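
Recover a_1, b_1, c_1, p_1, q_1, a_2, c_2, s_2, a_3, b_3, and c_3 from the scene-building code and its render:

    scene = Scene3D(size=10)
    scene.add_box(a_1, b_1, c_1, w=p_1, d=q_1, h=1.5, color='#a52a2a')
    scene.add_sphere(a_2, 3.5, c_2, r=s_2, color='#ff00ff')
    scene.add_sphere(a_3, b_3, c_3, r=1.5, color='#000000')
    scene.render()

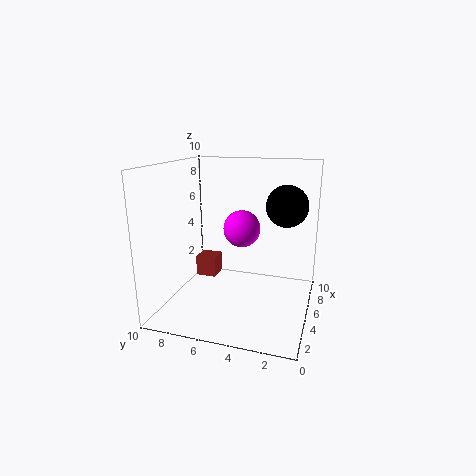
a_1 = 5.5; b_1 = 7; c_1 = 1.5; p_1 = 1.5; q_1 = 1.5; a_2 = 1; c_2 = 7; s_2 = 1; a_3 = 7; b_3 = 2; c_3 = 7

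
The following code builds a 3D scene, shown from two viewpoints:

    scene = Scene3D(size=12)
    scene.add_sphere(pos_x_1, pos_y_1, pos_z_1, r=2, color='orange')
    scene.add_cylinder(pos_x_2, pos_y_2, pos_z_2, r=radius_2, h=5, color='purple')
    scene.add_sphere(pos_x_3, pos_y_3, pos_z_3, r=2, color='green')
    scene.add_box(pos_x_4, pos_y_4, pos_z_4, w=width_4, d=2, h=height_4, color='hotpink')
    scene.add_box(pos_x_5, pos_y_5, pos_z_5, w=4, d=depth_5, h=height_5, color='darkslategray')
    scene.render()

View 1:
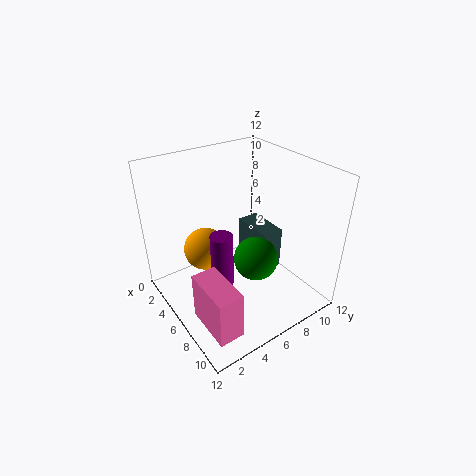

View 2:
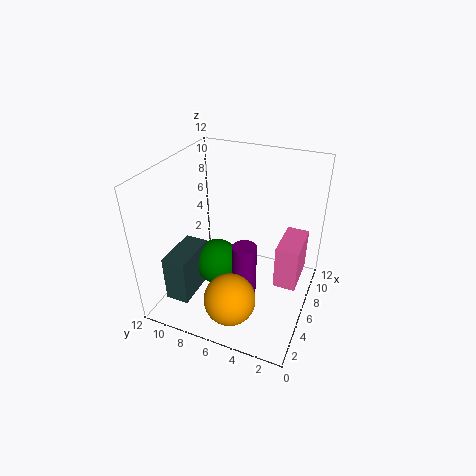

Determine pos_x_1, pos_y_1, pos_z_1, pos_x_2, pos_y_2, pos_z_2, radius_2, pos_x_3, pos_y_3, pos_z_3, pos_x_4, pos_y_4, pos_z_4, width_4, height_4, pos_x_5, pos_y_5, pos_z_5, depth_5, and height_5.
pos_x_1 = 2; pos_y_1 = 5; pos_z_1 = 3; pos_x_2 = 5; pos_y_2 = 5; pos_z_2 = 1; radius_2 = 1; pos_x_3 = 6; pos_y_3 = 8; pos_z_3 = 3; pos_x_4 = 7; pos_y_4 = 1; pos_z_4 = 1; width_4 = 4; height_4 = 4; pos_x_5 = 2; pos_y_5 = 9; pos_z_5 = 1; depth_5 = 2; height_5 = 4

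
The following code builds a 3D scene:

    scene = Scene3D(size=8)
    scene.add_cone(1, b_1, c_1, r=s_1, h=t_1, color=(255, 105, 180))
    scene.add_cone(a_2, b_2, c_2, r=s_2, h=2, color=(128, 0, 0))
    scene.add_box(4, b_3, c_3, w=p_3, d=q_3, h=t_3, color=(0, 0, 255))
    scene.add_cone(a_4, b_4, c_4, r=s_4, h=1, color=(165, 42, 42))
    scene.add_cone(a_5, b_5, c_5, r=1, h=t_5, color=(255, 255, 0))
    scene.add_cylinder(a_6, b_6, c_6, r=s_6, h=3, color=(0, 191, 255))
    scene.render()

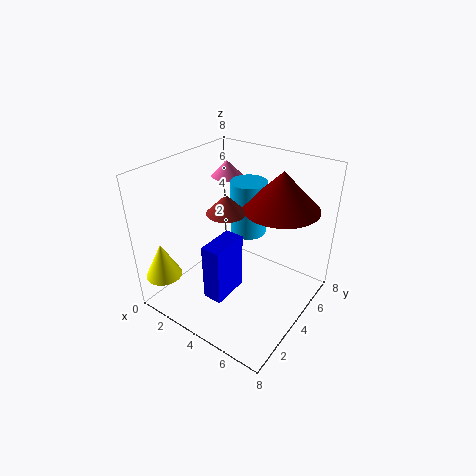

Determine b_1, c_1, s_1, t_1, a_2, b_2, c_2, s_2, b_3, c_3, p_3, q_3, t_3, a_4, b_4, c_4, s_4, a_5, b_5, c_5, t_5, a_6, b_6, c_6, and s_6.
b_1 = 7; c_1 = 6; s_1 = 1; t_1 = 1; a_2 = 6; b_2 = 5; c_2 = 6; s_2 = 2; b_3 = 1; c_3 = 2; p_3 = 1; q_3 = 2; t_3 = 3; a_4 = 4; b_4 = 3; c_4 = 6; s_4 = 1; a_5 = 1; b_5 = 1; c_5 = 2; t_5 = 2; a_6 = 4; b_6 = 5; c_6 = 4; s_6 = 1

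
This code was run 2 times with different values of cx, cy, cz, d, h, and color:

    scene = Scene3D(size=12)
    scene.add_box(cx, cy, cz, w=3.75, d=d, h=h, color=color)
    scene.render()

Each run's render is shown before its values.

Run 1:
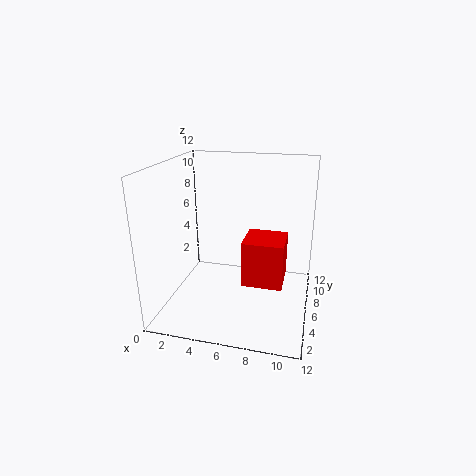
cx = 6
cy = 7
cz = 0.75
d = 3.75
h = 4.25
color = 'red'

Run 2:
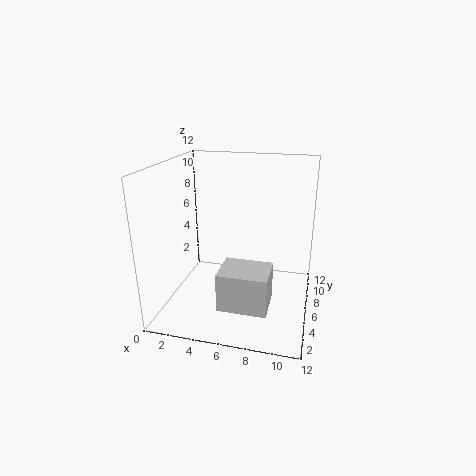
cx = 5.5
cy = 1.25
cz = 2
d = 3
h = 3
color = 'lightgray'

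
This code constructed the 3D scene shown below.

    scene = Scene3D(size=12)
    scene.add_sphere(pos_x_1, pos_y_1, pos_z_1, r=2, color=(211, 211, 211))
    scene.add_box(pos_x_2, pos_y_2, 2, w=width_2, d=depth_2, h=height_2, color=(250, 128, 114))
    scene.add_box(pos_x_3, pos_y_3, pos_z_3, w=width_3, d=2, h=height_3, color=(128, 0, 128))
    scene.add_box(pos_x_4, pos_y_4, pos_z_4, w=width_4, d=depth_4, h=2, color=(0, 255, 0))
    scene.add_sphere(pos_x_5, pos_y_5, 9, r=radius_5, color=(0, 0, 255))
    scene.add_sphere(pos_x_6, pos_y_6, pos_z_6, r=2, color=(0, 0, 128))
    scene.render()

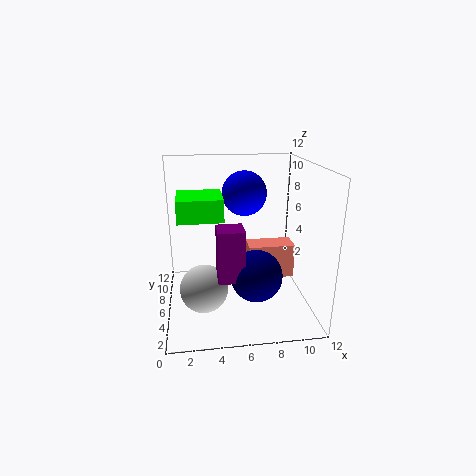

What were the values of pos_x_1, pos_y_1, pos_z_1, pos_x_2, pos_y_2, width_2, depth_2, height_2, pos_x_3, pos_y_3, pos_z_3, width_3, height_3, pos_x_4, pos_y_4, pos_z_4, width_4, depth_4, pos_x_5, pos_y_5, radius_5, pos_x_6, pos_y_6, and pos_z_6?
pos_x_1 = 3
pos_y_1 = 5
pos_z_1 = 2
pos_x_2 = 7
pos_y_2 = 6
width_2 = 4
depth_2 = 2
height_2 = 3
pos_x_3 = 4
pos_y_3 = 2
pos_z_3 = 4
width_3 = 2
height_3 = 4
pos_x_4 = 1
pos_y_4 = 7
pos_z_4 = 7
width_4 = 4
depth_4 = 4
pos_x_5 = 7
pos_y_5 = 9
radius_5 = 2
pos_x_6 = 7
pos_y_6 = 3
pos_z_6 = 4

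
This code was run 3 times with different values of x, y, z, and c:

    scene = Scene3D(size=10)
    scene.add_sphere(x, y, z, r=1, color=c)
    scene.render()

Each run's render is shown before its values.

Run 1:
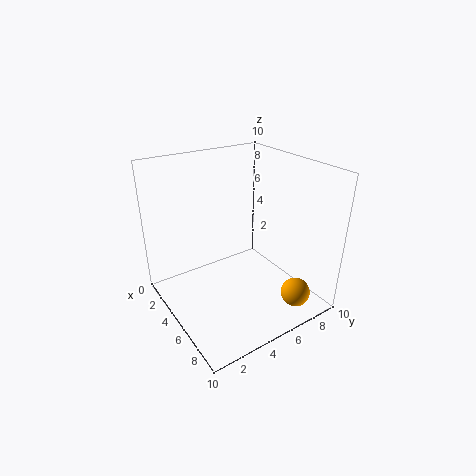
x = 8.5
y = 7.5
z = 1.5
c = 'orange'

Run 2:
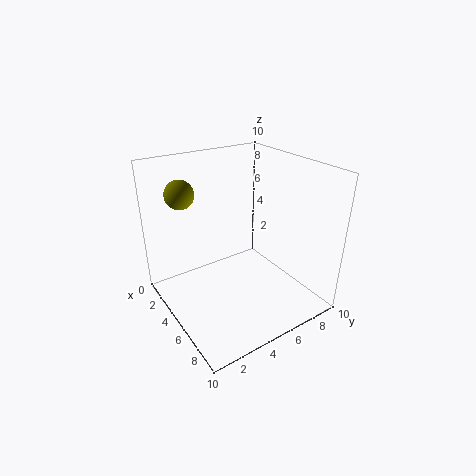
x = 2.5
y = 2
z = 8
c = 'olive'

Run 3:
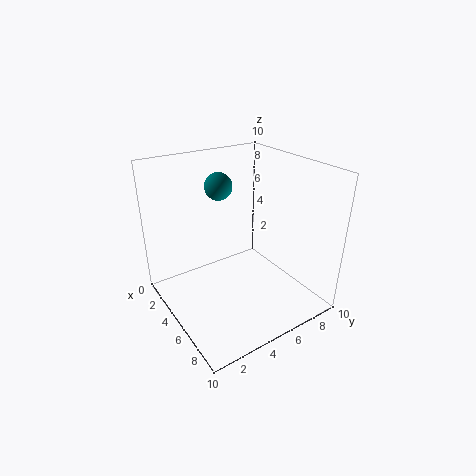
x = 2.5
y = 5
z = 8
c = 'teal'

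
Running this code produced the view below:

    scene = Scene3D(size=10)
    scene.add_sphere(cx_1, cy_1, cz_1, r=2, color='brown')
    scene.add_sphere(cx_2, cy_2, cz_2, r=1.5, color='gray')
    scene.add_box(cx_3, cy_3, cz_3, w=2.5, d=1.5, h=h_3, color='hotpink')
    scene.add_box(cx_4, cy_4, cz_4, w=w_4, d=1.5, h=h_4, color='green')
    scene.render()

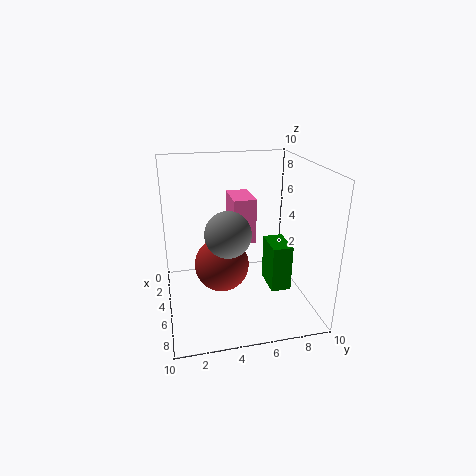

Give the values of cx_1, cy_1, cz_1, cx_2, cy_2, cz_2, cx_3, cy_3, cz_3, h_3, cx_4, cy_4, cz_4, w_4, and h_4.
cx_1 = 4; cy_1 = 4; cz_1 = 2.5; cx_2 = 6.5; cy_2 = 4; cz_2 = 6; cx_3 = 3.5; cy_3 = 4.5; cz_3 = 5; h_3 = 3; cx_4 = 3; cy_4 = 7.5; cz_4 = 0.5; w_4 = 2.5; h_4 = 3.5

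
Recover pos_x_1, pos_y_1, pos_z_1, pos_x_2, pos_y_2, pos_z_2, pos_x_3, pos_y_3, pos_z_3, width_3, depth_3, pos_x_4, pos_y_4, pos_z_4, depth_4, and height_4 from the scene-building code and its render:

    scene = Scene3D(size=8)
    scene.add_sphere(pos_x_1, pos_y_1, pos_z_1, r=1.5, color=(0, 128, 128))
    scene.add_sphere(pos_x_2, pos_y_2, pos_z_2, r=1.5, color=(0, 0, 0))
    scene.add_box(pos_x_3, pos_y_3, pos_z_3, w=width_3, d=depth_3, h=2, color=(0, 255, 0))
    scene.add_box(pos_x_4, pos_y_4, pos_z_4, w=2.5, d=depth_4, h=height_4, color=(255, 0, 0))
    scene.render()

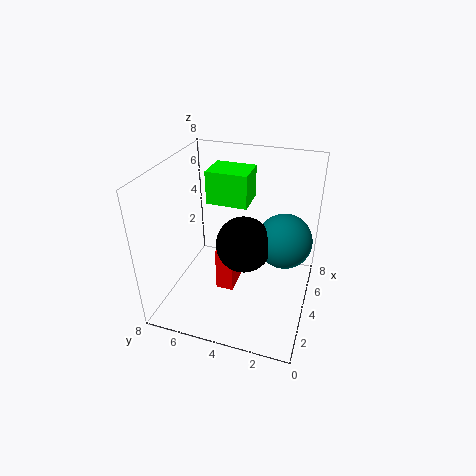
pos_x_1 = 4.5, pos_y_1 = 1.5, pos_z_1 = 4, pos_x_2 = 3.5, pos_y_2 = 3.5, pos_z_2 = 4, pos_x_3 = 5.5, pos_y_3 = 4, pos_z_3 = 5, width_3 = 2, depth_3 = 2.5, pos_x_4 = 3, pos_y_4 = 4, pos_z_4 = 1, depth_4 = 1, height_4 = 2.5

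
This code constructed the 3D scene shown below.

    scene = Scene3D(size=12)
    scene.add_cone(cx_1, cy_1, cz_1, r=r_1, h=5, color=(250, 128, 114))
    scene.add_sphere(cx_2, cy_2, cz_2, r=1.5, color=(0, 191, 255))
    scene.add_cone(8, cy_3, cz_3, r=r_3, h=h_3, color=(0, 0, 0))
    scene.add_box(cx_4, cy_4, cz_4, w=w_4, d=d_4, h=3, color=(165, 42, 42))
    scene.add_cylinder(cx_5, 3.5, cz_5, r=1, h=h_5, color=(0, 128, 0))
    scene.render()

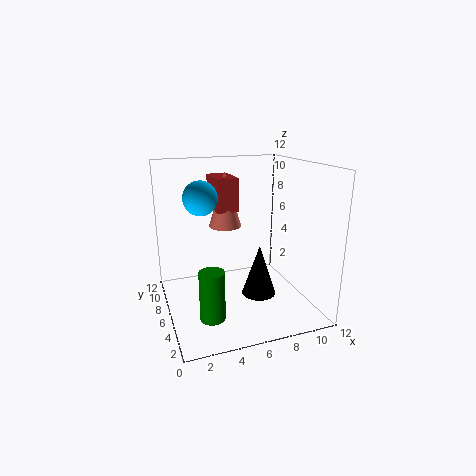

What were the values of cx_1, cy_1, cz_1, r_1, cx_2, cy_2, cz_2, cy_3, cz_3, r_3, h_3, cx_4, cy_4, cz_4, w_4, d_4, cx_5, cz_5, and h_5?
cx_1 = 6
cy_1 = 9.5
cz_1 = 6
r_1 = 1.5
cx_2 = 3.5
cy_2 = 8.5
cz_2 = 9
cy_3 = 6
cz_3 = 0.5
r_3 = 1.5
h_3 = 4.5
cx_4 = 5
cy_4 = 8.5
cz_4 = 7.5
w_4 = 2
d_4 = 3.5
cx_5 = 3
cz_5 = 0.5
h_5 = 4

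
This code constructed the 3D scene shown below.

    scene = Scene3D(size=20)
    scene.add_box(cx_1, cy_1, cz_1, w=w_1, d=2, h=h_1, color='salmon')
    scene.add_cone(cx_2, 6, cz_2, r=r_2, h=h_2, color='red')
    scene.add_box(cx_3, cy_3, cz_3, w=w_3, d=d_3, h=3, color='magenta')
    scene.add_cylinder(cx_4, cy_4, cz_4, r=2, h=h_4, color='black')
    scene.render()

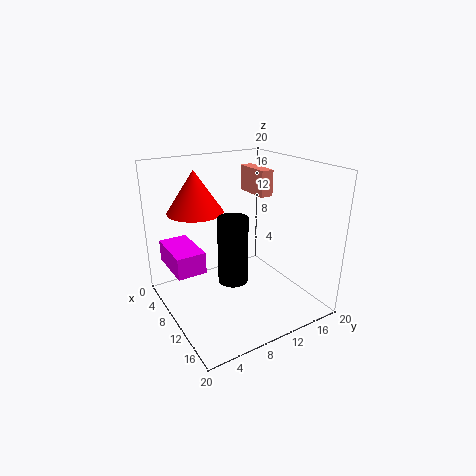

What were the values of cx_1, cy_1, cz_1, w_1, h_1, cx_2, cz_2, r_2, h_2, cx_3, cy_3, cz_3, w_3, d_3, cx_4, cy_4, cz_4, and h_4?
cx_1 = 1; cy_1 = 16; cz_1 = 14; w_1 = 6; h_1 = 4; cx_2 = 5; cz_2 = 13; r_2 = 4; h_2 = 6; cx_3 = 3; cy_3 = 1; cz_3 = 6; w_3 = 7; d_3 = 4; cx_4 = 12; cy_4 = 8; cz_4 = 5; h_4 = 9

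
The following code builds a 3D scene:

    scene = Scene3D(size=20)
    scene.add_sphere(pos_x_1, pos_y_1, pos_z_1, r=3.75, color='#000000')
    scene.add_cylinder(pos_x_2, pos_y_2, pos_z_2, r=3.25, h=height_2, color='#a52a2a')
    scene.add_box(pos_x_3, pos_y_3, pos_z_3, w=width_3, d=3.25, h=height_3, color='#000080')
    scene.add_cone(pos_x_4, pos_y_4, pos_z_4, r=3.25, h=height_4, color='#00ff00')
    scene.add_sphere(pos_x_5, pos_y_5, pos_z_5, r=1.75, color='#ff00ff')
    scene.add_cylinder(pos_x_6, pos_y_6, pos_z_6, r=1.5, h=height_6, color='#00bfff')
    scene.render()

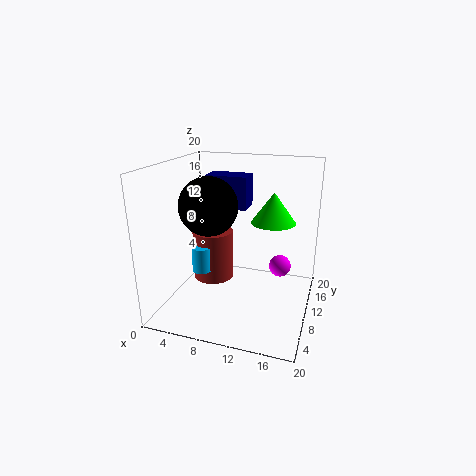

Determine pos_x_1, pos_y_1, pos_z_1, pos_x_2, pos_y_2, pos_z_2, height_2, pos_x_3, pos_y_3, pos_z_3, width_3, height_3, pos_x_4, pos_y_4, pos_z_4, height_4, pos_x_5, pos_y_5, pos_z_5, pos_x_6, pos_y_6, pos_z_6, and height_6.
pos_x_1 = 7.25; pos_y_1 = 6.5; pos_z_1 = 15.25; pos_x_2 = 4; pos_y_2 = 15.25; pos_z_2 = 0.5; height_2 = 8; pos_x_3 = 6; pos_y_3 = 8.5; pos_z_3 = 14.5; width_3 = 5.5; height_3 = 4.25; pos_x_4 = 14; pos_y_4 = 14.25; pos_z_4 = 11.25; height_4 = 4.5; pos_x_5 = 14.75; pos_y_5 = 17.5; pos_z_5 = 2.75; pos_x_6 = 3.25; pos_y_6 = 12.25; pos_z_6 = 2.75; height_6 = 4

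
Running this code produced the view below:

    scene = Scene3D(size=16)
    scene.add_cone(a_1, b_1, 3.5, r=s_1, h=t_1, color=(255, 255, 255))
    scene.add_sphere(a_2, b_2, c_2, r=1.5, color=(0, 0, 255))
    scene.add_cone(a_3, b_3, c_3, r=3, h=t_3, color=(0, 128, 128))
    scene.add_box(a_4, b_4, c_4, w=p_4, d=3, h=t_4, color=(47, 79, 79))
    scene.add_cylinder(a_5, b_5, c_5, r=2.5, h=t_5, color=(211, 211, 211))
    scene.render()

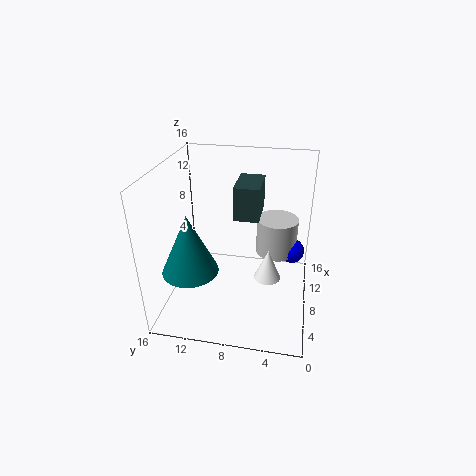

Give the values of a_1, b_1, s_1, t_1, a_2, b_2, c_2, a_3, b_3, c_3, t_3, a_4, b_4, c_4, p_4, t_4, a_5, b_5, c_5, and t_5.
a_1 = 7.5
b_1 = 4.5
s_1 = 1.5
t_1 = 3.5
a_2 = 12
b_2 = 2
c_2 = 4.5
a_3 = 4.5
b_3 = 12.5
c_3 = 5.5
t_3 = 6.5
a_4 = 10
b_4 = 6
c_4 = 9
p_4 = 5
t_4 = 4
a_5 = 12.5
b_5 = 4
c_5 = 4
t_5 = 4.5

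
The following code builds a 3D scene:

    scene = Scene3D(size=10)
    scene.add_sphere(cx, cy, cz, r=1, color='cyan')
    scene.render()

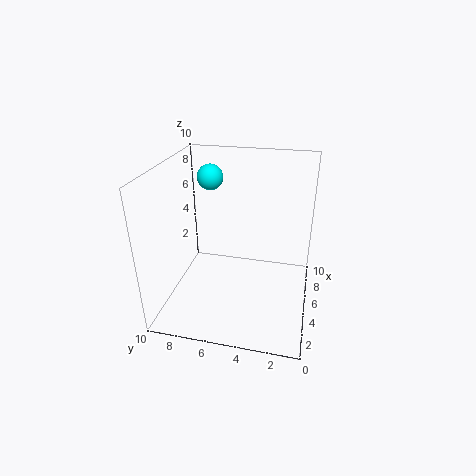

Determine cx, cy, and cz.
cx = 8.5, cy = 8, cz = 8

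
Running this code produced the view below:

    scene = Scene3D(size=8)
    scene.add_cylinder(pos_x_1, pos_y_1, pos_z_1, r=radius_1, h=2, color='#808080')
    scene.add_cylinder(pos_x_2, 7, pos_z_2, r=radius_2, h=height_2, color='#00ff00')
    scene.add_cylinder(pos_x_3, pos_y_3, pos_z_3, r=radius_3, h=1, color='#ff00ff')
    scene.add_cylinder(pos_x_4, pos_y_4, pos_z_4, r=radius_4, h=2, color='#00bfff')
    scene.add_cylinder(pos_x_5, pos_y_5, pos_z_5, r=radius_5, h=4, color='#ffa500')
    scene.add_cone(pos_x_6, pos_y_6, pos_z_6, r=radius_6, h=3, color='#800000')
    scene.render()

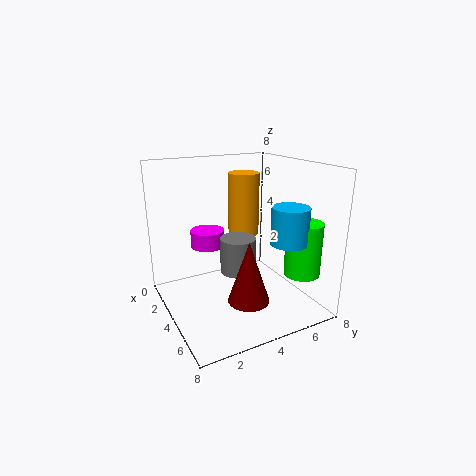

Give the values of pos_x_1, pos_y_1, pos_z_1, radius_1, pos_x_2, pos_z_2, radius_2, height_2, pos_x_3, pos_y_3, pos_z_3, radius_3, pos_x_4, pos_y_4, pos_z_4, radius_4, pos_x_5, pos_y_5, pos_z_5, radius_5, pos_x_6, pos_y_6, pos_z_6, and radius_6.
pos_x_1 = 4
pos_y_1 = 4
pos_z_1 = 2
radius_1 = 1
pos_x_2 = 6
pos_z_2 = 2
radius_2 = 1
height_2 = 3
pos_x_3 = 2
pos_y_3 = 3
pos_z_3 = 3
radius_3 = 1
pos_x_4 = 6
pos_y_4 = 6
pos_z_4 = 4
radius_4 = 1
pos_x_5 = 1
pos_y_5 = 6
pos_z_5 = 3
radius_5 = 1
pos_x_6 = 7
pos_y_6 = 3
pos_z_6 = 2
radius_6 = 1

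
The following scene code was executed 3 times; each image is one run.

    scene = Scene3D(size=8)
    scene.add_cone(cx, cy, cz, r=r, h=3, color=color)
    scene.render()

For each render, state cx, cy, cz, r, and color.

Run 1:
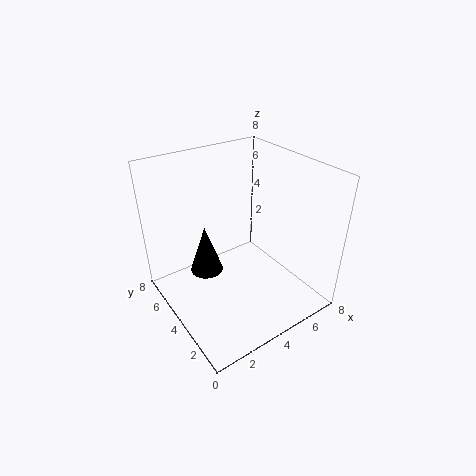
cx = 3, cy = 6, cz = 1, r = 1, color = 'black'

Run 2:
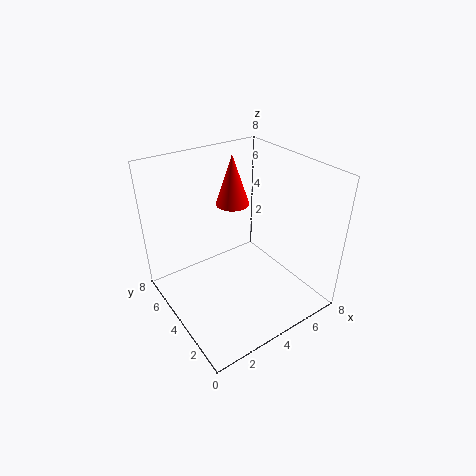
cx = 5, cy = 6, cz = 5, r = 1, color = 'red'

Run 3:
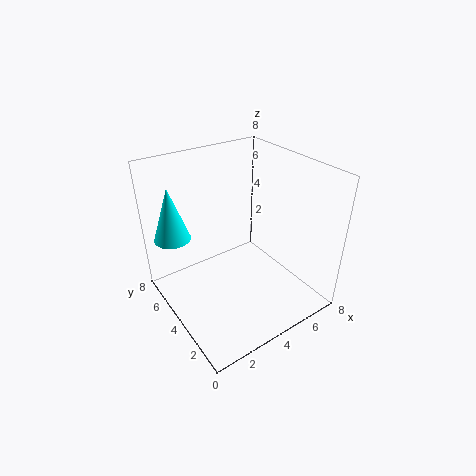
cx = 1, cy = 6, cz = 4, r = 1, color = 'cyan'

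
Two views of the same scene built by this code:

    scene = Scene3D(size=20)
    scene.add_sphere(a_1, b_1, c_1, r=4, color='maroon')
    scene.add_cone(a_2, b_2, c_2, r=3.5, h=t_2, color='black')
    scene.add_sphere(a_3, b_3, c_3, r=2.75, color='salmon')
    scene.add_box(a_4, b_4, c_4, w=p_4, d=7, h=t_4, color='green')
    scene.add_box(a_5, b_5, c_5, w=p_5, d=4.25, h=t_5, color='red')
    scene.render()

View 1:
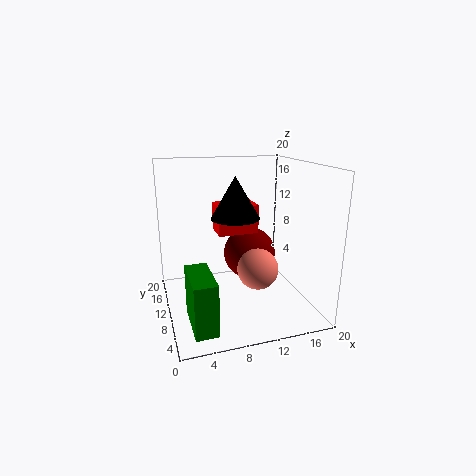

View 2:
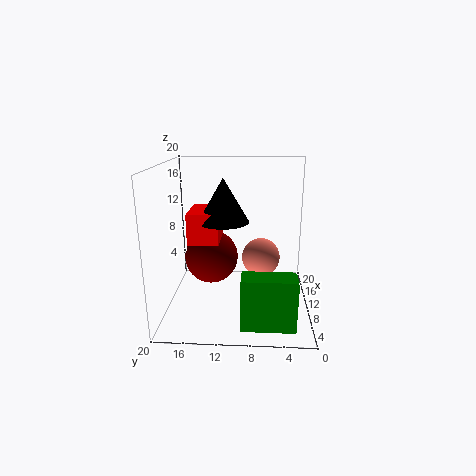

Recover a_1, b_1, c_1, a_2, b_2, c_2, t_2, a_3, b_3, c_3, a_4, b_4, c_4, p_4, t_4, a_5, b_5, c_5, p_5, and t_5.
a_1 = 13.25
b_1 = 14.25
c_1 = 5.75
a_2 = 10.25
b_2 = 12
c_2 = 12.25
t_2 = 6
a_3 = 11.75
b_3 = 6.75
c_3 = 6.5
a_4 = 2.25
b_4 = 2.25
c_4 = 0.25
p_4 = 3
t_4 = 7
a_5 = 8
b_5 = 12.5
c_5 = 9.5
p_5 = 6
t_5 = 4.25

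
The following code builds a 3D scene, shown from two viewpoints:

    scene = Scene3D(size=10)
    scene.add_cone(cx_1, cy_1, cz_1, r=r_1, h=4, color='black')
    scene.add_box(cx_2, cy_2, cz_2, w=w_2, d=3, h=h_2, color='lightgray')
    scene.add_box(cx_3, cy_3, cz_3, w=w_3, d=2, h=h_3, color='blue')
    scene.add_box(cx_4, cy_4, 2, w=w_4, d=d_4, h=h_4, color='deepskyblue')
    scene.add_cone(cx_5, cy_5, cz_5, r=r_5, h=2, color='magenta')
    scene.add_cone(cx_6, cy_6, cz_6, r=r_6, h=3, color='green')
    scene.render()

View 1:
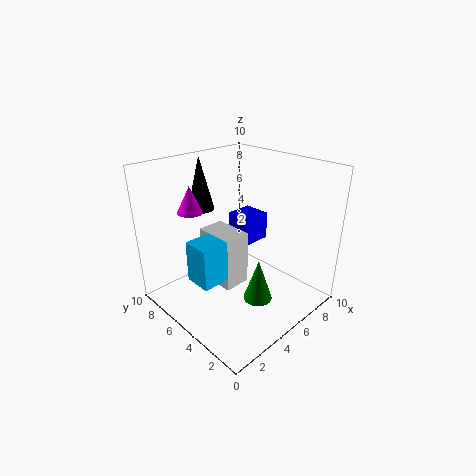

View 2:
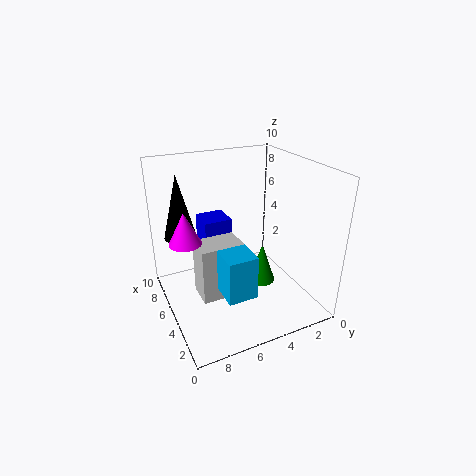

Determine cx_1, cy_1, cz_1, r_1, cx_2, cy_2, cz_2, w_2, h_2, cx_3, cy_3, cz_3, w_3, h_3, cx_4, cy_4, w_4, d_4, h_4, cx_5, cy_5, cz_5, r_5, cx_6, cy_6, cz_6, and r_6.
cx_1 = 5; cy_1 = 9; cz_1 = 6; r_1 = 1; cx_2 = 4; cy_2 = 5; cz_2 = 1; w_2 = 2; h_2 = 4; cx_3 = 6; cy_3 = 5; cz_3 = 4; w_3 = 2; h_3 = 2; cx_4 = 2; cy_4 = 5; w_4 = 2; d_4 = 2; h_4 = 3; cx_5 = 4; cy_5 = 9; cz_5 = 6; r_5 = 1; cx_6 = 5; cy_6 = 3; cz_6 = 1; r_6 = 1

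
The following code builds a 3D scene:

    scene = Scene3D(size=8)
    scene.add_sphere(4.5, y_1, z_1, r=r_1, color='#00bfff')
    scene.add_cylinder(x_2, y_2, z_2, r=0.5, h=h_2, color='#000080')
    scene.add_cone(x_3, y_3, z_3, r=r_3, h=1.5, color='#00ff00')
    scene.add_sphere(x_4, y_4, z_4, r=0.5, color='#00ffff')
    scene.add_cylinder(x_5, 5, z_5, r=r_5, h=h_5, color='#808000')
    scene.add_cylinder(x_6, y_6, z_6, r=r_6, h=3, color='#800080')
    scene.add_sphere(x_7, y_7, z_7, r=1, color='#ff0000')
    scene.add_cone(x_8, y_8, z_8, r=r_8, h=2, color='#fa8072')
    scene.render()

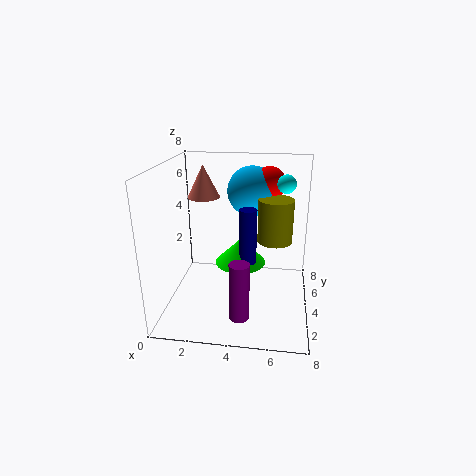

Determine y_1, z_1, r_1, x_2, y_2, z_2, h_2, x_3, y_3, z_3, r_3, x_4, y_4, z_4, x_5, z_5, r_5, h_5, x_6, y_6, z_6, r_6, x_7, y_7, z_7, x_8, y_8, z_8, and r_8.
y_1 = 6.5; z_1 = 6; r_1 = 1.5; x_2 = 4.5; y_2 = 4.5; z_2 = 2; h_2 = 3.5; x_3 = 4; y_3 = 5; z_3 = 2; r_3 = 1.5; x_4 = 6.5; y_4 = 4.5; z_4 = 7; x_5 = 6; z_5 = 3.5; r_5 = 1; h_5 = 2.5; x_6 = 4.5; y_6 = 1; z_6 = 1; r_6 = 0.5; x_7 = 5.5; y_7 = 6.5; z_7 = 6.5; x_8 = 1.5; y_8 = 6.5; z_8 = 5.5; r_8 = 1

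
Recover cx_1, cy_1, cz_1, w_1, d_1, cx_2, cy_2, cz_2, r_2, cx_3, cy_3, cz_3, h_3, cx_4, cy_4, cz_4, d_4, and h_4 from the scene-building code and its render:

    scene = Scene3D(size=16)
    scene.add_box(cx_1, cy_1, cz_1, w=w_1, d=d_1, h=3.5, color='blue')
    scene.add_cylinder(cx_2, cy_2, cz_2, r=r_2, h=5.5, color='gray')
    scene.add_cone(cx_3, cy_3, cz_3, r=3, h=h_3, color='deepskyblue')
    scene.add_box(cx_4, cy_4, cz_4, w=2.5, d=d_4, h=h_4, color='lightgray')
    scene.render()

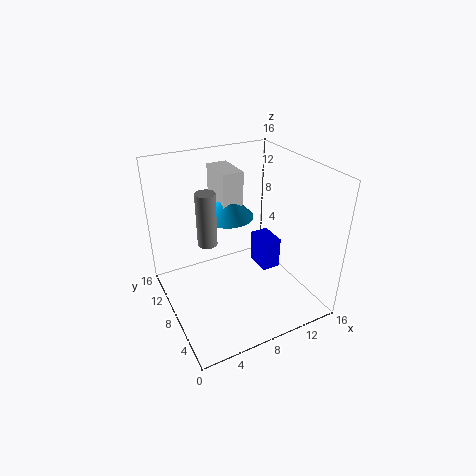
cx_1 = 10
cy_1 = 5.5
cz_1 = 4.5
w_1 = 2
d_1 = 3
cx_2 = 4
cy_2 = 7
cz_2 = 9
r_2 = 1
cx_3 = 8.5
cy_3 = 11.5
cz_3 = 9
h_3 = 3
cx_4 = 7.5
cy_4 = 10.5
cz_4 = 10.5
d_4 = 4.5
h_4 = 4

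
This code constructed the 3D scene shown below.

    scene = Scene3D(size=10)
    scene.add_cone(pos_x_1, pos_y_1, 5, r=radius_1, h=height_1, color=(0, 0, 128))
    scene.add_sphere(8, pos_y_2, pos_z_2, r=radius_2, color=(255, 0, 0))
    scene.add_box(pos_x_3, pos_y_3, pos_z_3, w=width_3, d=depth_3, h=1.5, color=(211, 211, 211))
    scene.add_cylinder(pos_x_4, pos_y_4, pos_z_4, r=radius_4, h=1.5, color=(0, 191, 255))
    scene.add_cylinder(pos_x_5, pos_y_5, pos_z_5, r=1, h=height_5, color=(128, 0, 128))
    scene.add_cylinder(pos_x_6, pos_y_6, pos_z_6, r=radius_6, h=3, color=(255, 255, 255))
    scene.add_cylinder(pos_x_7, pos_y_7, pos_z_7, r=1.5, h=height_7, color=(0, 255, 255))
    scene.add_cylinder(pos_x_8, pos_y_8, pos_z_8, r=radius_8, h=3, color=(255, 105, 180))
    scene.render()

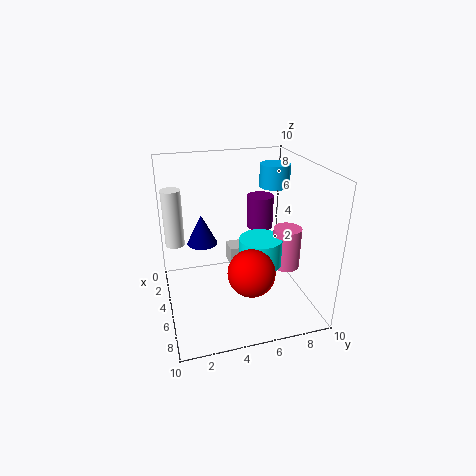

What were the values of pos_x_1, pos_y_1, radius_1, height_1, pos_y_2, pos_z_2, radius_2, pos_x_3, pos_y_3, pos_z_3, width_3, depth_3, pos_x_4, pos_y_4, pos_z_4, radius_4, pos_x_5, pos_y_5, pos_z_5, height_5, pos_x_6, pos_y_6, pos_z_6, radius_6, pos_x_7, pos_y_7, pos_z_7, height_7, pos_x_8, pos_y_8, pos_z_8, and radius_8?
pos_x_1 = 5
pos_y_1 = 2.5
radius_1 = 1
height_1 = 2
pos_y_2 = 5
pos_z_2 = 4
radius_2 = 1.5
pos_x_3 = 1.5
pos_y_3 = 5
pos_z_3 = 1.5
width_3 = 1.5
depth_3 = 1.5
pos_x_4 = 5
pos_y_4 = 7.5
pos_z_4 = 8.5
radius_4 = 1
pos_x_5 = 2.5
pos_y_5 = 7.5
pos_z_5 = 4.5
height_5 = 2.5
pos_x_6 = 8.5
pos_y_6 = 0.5
pos_z_6 = 7
radius_6 = 0.5
pos_x_7 = 5.5
pos_y_7 = 6.5
pos_z_7 = 3
height_7 = 2
pos_x_8 = 5.5
pos_y_8 = 8.5
pos_z_8 = 2.5
radius_8 = 1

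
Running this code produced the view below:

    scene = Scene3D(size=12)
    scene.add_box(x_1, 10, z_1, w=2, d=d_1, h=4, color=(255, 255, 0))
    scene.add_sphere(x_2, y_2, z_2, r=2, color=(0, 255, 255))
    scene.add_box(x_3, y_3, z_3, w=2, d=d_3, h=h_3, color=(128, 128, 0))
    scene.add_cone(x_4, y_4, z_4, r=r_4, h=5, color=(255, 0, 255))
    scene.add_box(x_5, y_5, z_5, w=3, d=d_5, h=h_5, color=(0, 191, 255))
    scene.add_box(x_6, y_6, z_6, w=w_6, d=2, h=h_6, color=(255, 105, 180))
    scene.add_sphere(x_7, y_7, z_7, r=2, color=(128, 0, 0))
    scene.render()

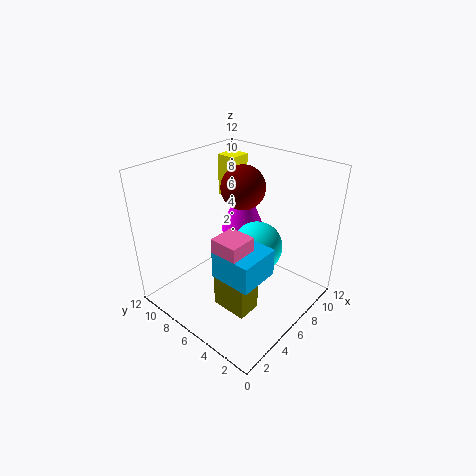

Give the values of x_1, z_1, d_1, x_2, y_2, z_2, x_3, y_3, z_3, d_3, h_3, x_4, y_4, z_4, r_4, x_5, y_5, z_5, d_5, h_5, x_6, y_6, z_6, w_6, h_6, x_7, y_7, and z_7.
x_1 = 10; z_1 = 7; d_1 = 2; x_2 = 6; y_2 = 4; z_2 = 6; x_3 = 3; y_3 = 3; z_3 = 1; d_3 = 3; h_3 = 5; x_4 = 9; y_4 = 8; z_4 = 5; r_4 = 2; x_5 = 1; y_5 = 1; z_5 = 6; d_5 = 3; h_5 = 2; x_6 = 1; y_6 = 2; z_6 = 7; w_6 = 2; h_6 = 2; x_7 = 9; y_7 = 8; z_7 = 9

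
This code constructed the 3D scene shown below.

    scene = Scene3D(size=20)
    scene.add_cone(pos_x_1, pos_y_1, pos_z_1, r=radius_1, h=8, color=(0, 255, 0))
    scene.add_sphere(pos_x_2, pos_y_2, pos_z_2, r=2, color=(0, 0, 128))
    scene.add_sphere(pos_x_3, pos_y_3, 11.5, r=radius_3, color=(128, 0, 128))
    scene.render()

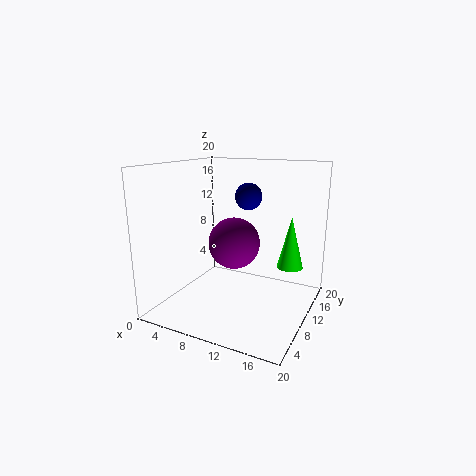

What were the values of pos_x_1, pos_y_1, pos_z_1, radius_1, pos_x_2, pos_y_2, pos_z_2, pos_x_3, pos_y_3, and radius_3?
pos_x_1 = 15.5
pos_y_1 = 17
pos_z_1 = 4
radius_1 = 2
pos_x_2 = 9.5
pos_y_2 = 14.5
pos_z_2 = 15
pos_x_3 = 12.5
pos_y_3 = 4
radius_3 = 3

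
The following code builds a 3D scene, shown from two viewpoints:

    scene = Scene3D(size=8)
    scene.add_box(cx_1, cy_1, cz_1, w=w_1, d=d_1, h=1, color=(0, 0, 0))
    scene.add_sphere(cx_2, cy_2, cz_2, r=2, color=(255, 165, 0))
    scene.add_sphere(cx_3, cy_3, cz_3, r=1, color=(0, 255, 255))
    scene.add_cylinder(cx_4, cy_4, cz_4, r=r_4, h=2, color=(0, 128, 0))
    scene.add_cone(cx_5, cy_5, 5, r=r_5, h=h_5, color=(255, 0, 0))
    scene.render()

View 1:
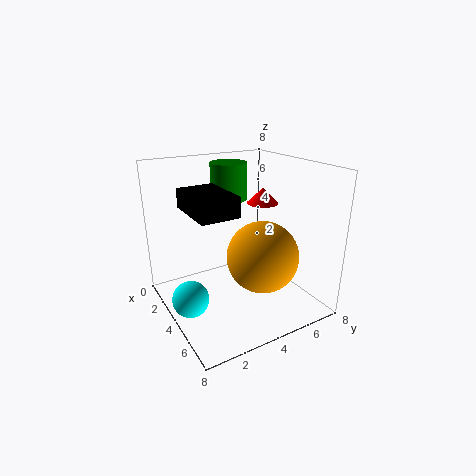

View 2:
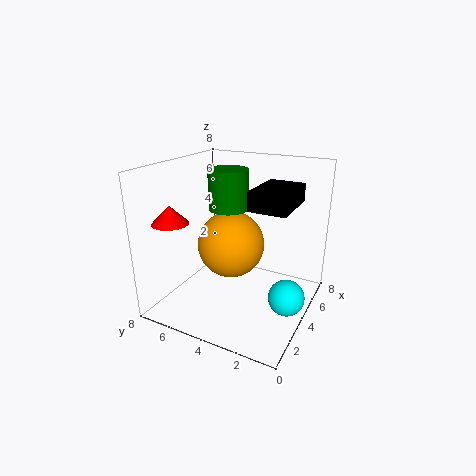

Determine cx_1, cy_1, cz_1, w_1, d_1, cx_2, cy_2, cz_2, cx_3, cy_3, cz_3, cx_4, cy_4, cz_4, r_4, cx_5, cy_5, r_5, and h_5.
cx_1 = 3; cy_1 = 1; cz_1 = 6; w_1 = 3; d_1 = 2; cx_2 = 5; cy_2 = 5; cz_2 = 3; cx_3 = 4; cy_3 = 1; cz_3 = 1; cx_4 = 3; cy_4 = 4; cz_4 = 6; r_4 = 1; cx_5 = 2; cy_5 = 7; r_5 = 1; h_5 = 1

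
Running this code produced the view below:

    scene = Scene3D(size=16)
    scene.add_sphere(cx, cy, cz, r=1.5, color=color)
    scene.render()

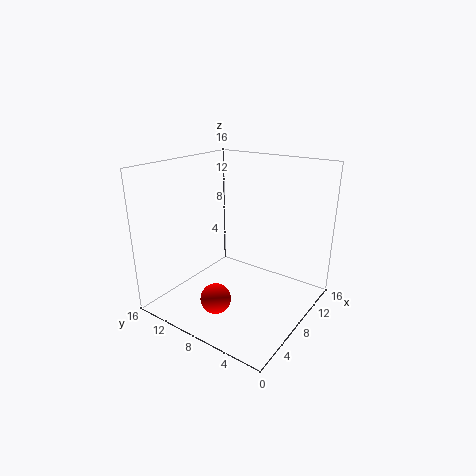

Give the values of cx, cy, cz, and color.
cx = 2
cy = 6.5
cz = 4
color = 'red'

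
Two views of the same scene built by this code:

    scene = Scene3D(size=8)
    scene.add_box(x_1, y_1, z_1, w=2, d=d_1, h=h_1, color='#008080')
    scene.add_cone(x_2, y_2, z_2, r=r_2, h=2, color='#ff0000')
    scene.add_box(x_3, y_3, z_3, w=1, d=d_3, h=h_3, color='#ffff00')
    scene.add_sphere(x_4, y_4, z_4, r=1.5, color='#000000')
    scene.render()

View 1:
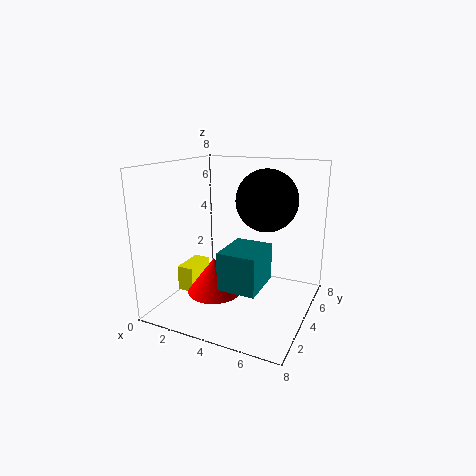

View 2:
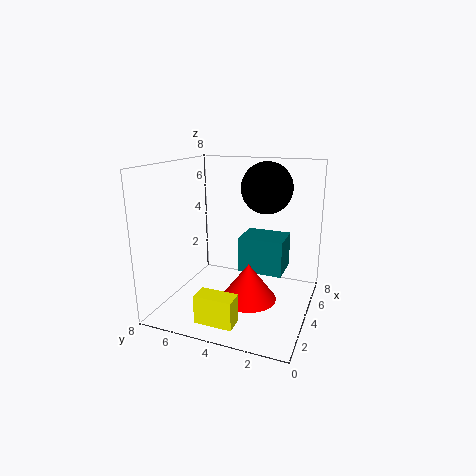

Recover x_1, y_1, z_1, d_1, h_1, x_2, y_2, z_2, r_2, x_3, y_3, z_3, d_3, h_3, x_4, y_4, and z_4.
x_1 = 4
y_1 = 1.5
z_1 = 2
d_1 = 2.5
h_1 = 2
x_2 = 3
y_2 = 3
z_2 = 1
r_2 = 1.5
x_3 = 0.5
y_3 = 3
z_3 = 0.5
d_3 = 2
h_3 = 1.5
x_4 = 6
y_4 = 3
z_4 = 6.5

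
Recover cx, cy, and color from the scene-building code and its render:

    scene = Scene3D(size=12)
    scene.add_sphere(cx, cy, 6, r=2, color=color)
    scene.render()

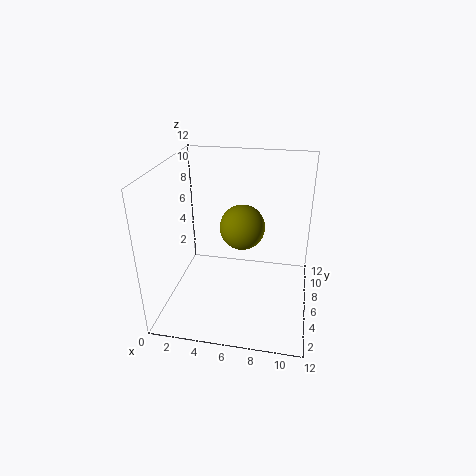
cx = 6; cy = 8; color = 'olive'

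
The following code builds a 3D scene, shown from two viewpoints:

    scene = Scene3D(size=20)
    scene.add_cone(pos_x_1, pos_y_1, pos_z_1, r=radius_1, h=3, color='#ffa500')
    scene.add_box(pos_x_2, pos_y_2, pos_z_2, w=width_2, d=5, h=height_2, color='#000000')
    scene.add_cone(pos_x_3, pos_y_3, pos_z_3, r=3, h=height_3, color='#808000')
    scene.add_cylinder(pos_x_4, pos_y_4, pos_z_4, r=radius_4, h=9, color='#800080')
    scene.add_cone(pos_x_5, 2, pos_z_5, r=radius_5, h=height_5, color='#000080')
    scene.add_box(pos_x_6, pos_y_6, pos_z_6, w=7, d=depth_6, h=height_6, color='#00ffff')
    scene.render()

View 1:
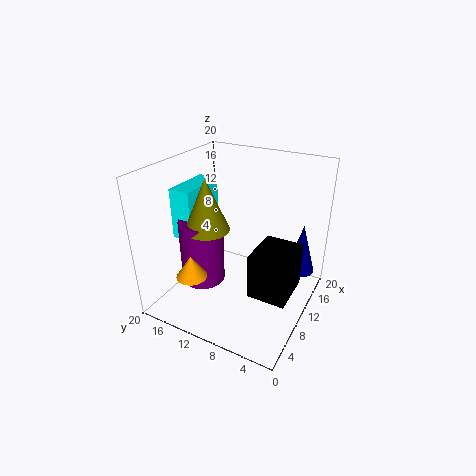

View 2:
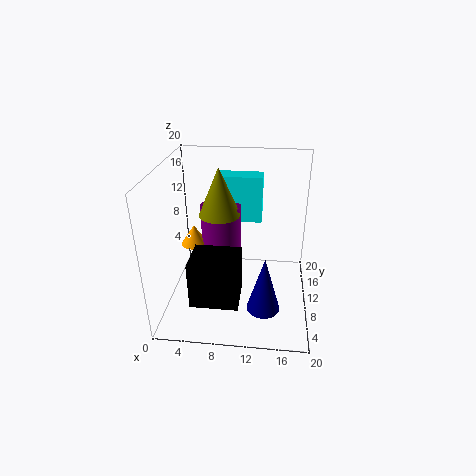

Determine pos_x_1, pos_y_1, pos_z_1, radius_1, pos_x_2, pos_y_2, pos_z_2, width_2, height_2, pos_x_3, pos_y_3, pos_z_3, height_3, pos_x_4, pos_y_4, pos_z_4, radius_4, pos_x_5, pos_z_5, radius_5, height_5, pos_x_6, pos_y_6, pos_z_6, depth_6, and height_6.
pos_x_1 = 3; pos_y_1 = 13; pos_z_1 = 7; radius_1 = 2; pos_x_2 = 5; pos_y_2 = 1; pos_z_2 = 5; width_2 = 6; height_2 = 6; pos_x_3 = 7; pos_y_3 = 13; pos_z_3 = 12; height_3 = 7; pos_x_4 = 7; pos_y_4 = 14; pos_z_4 = 4; radius_4 = 3; pos_x_5 = 14; pos_z_5 = 5; radius_5 = 2; height_5 = 7; pos_x_6 = 6; pos_y_6 = 15; pos_z_6 = 10; depth_6 = 3; height_6 = 7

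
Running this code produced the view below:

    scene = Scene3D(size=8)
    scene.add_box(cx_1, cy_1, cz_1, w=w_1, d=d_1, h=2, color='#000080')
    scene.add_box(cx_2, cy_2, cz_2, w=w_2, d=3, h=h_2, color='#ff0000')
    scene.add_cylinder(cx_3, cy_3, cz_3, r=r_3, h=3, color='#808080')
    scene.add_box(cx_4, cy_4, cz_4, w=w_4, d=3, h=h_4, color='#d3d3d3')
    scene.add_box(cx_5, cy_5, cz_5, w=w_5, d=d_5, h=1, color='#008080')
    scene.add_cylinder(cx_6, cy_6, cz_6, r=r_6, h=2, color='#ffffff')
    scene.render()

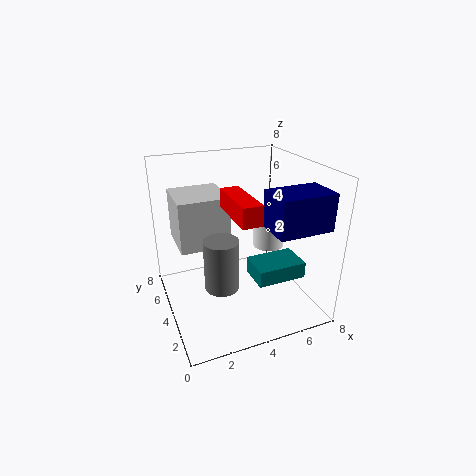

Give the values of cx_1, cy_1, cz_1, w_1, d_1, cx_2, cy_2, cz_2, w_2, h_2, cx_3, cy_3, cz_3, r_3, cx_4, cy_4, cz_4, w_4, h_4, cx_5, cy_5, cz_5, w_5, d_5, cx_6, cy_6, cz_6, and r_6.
cx_1 = 5
cy_1 = 1
cz_1 = 5
w_1 = 3
d_1 = 2
cx_2 = 3
cy_2 = 1
cz_2 = 6
w_2 = 1
h_2 = 1
cx_3 = 3
cy_3 = 4
cz_3 = 1
r_3 = 1
cx_4 = 1
cy_4 = 5
cz_4 = 3
w_4 = 3
h_4 = 3
cx_5 = 5
cy_5 = 3
cz_5 = 1
w_5 = 3
d_5 = 2
cx_6 = 7
cy_6 = 6
cz_6 = 2
r_6 = 1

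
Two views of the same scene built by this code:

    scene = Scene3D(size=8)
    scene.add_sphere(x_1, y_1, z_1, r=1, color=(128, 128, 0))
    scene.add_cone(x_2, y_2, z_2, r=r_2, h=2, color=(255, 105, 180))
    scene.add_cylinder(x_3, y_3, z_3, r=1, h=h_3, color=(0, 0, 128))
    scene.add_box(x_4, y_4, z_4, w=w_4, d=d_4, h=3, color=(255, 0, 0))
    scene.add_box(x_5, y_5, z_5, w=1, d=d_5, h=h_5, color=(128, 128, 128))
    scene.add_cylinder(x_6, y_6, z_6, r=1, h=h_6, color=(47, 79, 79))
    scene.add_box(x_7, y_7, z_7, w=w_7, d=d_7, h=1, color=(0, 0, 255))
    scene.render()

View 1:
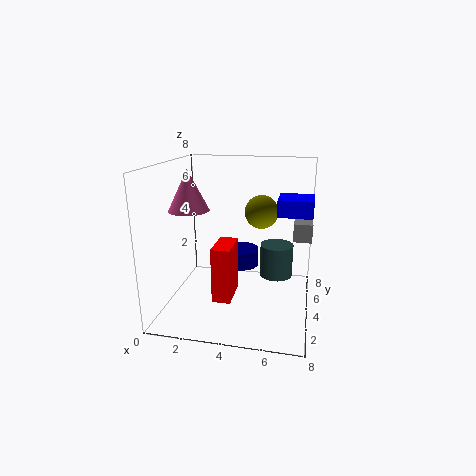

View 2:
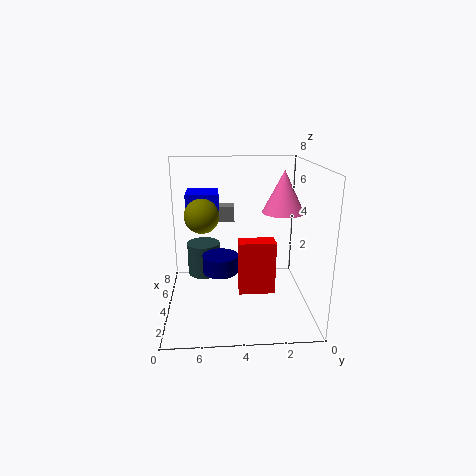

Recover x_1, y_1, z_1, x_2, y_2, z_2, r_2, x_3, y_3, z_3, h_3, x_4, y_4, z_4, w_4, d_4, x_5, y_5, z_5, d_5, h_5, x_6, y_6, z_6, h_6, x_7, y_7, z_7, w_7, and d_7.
x_1 = 5; y_1 = 6; z_1 = 5; x_2 = 2; y_2 = 2; z_2 = 6; r_2 = 1; x_3 = 4; y_3 = 5; z_3 = 2; h_3 = 1; x_4 = 3; y_4 = 2; z_4 = 1; w_4 = 1; d_4 = 2; x_5 = 7; y_5 = 4; z_5 = 4; d_5 = 2; h_5 = 1; x_6 = 6; y_6 = 6; z_6 = 1; h_6 = 2; x_7 = 6; y_7 = 5; z_7 = 5; w_7 = 2; d_7 = 2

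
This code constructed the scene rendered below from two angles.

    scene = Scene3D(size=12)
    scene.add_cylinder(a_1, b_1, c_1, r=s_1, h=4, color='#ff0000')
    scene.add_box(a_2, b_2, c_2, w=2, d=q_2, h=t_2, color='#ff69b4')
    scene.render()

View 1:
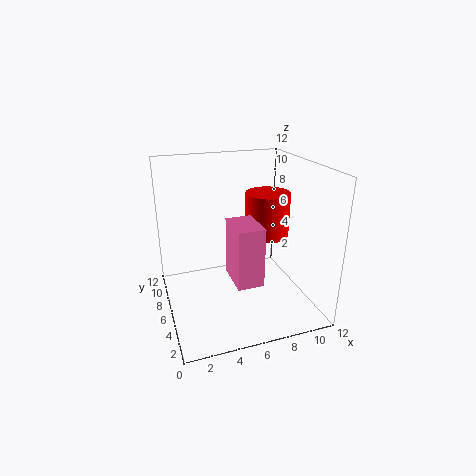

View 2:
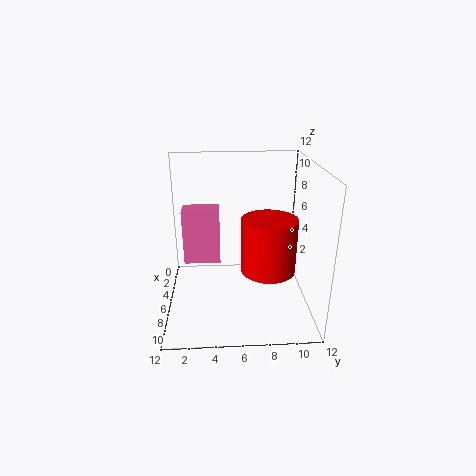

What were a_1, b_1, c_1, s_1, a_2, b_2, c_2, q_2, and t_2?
a_1 = 9.5
b_1 = 8
c_1 = 5
s_1 = 2
a_2 = 4.5
b_2 = 1.5
c_2 = 4
q_2 = 3
t_2 = 4.5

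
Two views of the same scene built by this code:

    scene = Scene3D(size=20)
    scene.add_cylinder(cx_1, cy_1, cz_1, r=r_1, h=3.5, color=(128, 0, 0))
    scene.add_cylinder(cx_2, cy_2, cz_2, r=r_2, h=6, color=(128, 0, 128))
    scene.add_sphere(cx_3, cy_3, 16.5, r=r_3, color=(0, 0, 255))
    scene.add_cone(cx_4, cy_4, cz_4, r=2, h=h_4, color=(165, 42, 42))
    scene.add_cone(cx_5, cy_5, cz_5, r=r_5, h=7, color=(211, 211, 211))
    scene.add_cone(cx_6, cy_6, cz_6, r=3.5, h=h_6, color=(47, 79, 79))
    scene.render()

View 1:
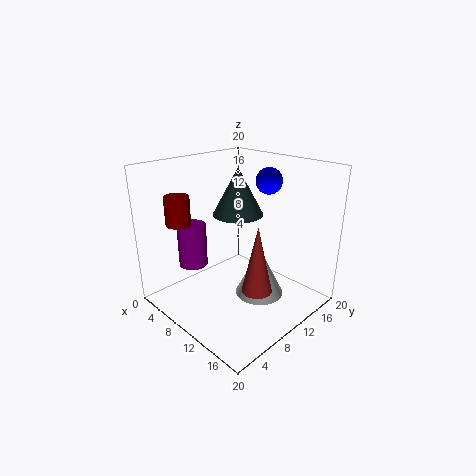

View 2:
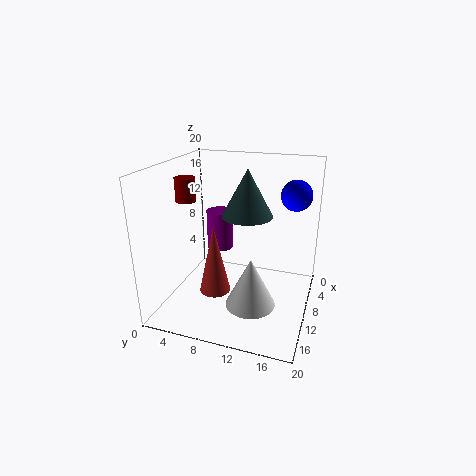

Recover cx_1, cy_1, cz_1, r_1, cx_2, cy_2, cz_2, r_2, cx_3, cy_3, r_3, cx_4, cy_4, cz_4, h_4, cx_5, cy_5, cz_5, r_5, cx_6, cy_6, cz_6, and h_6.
cx_1 = 8.5; cy_1 = 1.5; cz_1 = 14; r_1 = 1.5; cx_2 = 5.5; cy_2 = 5.5; cz_2 = 6; r_2 = 2; cx_3 = 9; cy_3 = 17.5; r_3 = 2; cx_4 = 15; cy_4 = 8.5; cz_4 = 4.5; h_4 = 9; cx_5 = 12; cy_5 = 12.5; cz_5 = 1; r_5 = 3.5; cx_6 = 9; cy_6 = 11; cz_6 = 13; h_6 = 6.5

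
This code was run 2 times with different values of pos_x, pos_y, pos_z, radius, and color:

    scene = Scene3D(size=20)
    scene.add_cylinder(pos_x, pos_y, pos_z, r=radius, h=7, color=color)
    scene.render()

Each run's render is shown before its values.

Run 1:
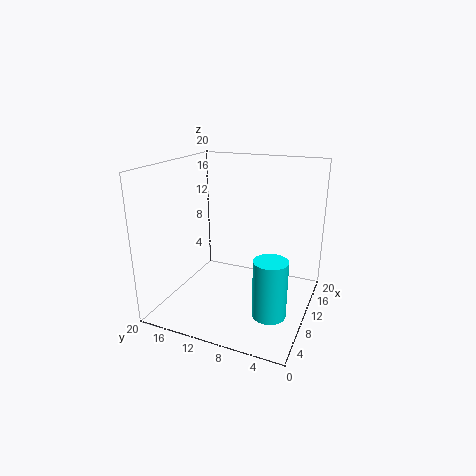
pos_x = 3; pos_y = 3; pos_z = 4; radius = 2; color = 'cyan'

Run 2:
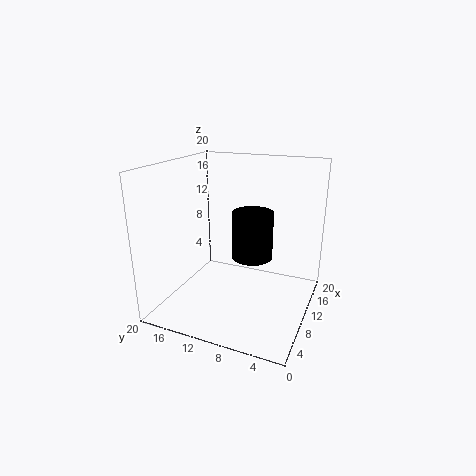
pos_x = 13; pos_y = 9; pos_z = 6; radius = 3; color = 'black'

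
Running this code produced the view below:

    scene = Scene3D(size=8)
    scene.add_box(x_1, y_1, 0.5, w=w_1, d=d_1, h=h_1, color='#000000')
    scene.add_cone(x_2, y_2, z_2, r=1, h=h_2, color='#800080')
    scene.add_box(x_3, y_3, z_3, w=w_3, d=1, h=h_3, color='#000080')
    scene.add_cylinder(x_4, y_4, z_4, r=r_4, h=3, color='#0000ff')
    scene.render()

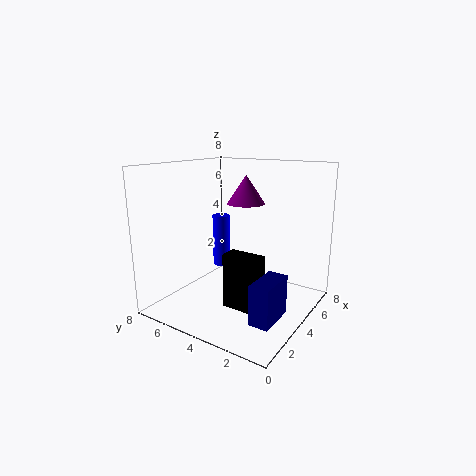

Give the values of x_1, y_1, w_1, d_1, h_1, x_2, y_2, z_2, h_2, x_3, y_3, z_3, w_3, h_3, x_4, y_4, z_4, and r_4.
x_1 = 2.5
y_1 = 2
w_1 = 1
d_1 = 2
h_1 = 3
x_2 = 4
y_2 = 3.5
z_2 = 6
h_2 = 1.5
x_3 = 1
y_3 = 0.5
z_3 = 1
w_3 = 2
h_3 = 2
x_4 = 4.5
y_4 = 5.5
z_4 = 2
r_4 = 0.5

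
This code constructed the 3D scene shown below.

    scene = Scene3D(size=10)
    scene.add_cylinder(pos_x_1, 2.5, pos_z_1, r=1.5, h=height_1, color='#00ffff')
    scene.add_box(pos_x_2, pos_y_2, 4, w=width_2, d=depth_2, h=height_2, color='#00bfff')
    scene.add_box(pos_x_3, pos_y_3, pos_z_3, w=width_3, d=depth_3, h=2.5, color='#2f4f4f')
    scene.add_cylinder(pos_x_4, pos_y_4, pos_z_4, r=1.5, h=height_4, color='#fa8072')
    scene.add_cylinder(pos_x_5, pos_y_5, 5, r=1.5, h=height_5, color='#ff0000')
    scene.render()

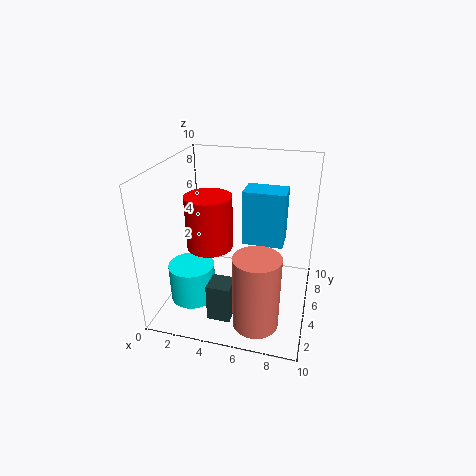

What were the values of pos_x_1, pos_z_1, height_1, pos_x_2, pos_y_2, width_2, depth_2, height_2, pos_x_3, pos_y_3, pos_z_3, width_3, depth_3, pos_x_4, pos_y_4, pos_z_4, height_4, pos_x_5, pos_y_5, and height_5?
pos_x_1 = 2.5, pos_z_1 = 1.5, height_1 = 2.5, pos_x_2 = 5, pos_y_2 = 6, width_2 = 3, depth_2 = 2, height_2 = 4, pos_x_3 = 4, pos_y_3 = 1, pos_z_3 = 1, width_3 = 1.5, depth_3 = 1.5, pos_x_4 = 7, pos_y_4 = 2, pos_z_4 = 0.5, height_4 = 5, pos_x_5 = 3.5, pos_y_5 = 3.5, height_5 = 3.5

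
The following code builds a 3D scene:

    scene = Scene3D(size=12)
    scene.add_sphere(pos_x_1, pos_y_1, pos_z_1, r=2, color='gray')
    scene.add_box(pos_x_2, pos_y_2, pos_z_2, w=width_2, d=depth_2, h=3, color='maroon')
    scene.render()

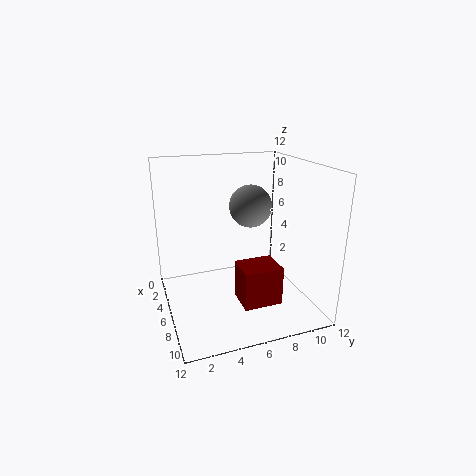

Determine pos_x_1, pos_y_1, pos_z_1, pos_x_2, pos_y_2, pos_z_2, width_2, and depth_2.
pos_x_1 = 2.5
pos_y_1 = 8.5
pos_z_1 = 7.5
pos_x_2 = 8
pos_y_2 = 5
pos_z_2 = 2
width_2 = 2.5
depth_2 = 3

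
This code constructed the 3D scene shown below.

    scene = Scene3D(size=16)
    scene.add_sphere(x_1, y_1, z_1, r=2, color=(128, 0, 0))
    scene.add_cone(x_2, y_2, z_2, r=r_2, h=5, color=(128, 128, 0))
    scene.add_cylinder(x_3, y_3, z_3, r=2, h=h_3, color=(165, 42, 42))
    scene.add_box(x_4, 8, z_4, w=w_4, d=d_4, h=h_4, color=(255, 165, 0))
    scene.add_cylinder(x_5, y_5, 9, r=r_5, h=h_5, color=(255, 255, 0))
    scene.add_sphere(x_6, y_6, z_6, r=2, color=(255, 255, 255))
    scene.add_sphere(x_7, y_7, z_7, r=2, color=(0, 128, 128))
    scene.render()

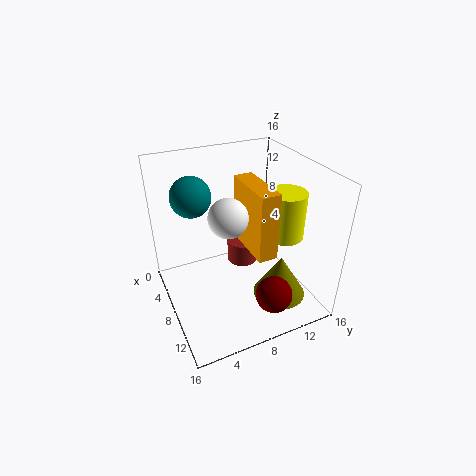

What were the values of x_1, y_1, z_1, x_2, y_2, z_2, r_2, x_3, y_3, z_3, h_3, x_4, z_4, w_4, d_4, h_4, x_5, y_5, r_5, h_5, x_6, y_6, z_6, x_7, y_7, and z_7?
x_1 = 13; y_1 = 10; z_1 = 3; x_2 = 11; y_2 = 12; z_2 = 1; r_2 = 3; x_3 = 3; y_3 = 11; z_3 = 1; h_3 = 3; x_4 = 7; z_4 = 8; w_4 = 6; d_4 = 2; h_4 = 7; x_5 = 11; y_5 = 12; r_5 = 2; h_5 = 5; x_6 = 10; y_6 = 6; z_6 = 12; x_7 = 8; y_7 = 3; z_7 = 14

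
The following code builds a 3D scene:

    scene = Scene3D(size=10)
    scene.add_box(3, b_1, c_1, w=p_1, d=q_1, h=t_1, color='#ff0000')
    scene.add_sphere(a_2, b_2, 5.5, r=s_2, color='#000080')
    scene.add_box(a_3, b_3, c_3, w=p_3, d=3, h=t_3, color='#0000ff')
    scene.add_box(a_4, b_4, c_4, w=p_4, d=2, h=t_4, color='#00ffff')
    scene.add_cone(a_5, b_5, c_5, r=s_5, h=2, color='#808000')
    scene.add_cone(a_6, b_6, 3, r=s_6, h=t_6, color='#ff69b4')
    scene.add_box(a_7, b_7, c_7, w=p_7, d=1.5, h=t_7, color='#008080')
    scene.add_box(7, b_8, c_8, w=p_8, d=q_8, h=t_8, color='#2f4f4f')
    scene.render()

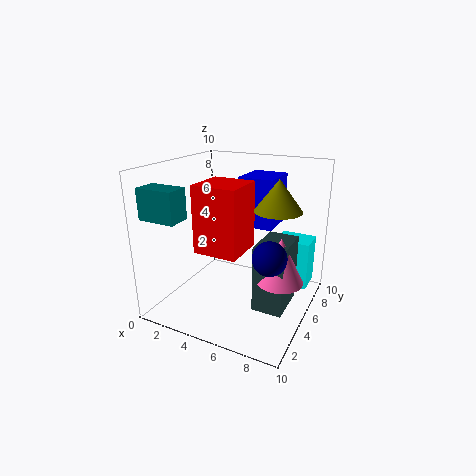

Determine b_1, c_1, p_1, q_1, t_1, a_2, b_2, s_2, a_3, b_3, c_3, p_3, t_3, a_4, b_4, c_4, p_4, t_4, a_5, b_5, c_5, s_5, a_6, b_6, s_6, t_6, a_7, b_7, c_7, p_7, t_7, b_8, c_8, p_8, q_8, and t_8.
b_1 = 2.5
c_1 = 4.5
p_1 = 3
q_1 = 3
t_1 = 4.5
a_2 = 8.5
b_2 = 2
s_2 = 1
a_3 = 4.5
b_3 = 6
c_3 = 5.5
p_3 = 2.5
t_3 = 3.5
a_4 = 7
b_4 = 7
c_4 = 1
p_4 = 2.5
t_4 = 3.5
a_5 = 8
b_5 = 4.5
c_5 = 7.5
s_5 = 1.5
a_6 = 8.5
b_6 = 4
s_6 = 1.5
t_6 = 3
a_7 = 0.5
b_7 = 0.5
c_7 = 7
p_7 = 2.5
t_7 = 2
b_8 = 3
c_8 = 1
p_8 = 2
q_8 = 3
t_8 = 4.5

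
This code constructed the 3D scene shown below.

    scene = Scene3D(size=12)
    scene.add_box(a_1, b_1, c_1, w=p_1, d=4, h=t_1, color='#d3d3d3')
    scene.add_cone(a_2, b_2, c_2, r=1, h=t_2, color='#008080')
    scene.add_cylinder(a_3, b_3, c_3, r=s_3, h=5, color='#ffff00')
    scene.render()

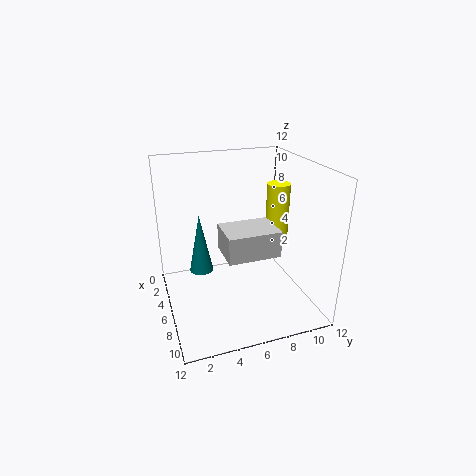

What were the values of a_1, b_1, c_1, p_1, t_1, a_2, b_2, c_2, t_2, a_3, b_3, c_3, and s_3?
a_1 = 7
b_1 = 4
c_1 = 6
p_1 = 3
t_1 = 2
a_2 = 5
b_2 = 3
c_2 = 3
t_2 = 5
a_3 = 5
b_3 = 10
c_3 = 5
s_3 = 1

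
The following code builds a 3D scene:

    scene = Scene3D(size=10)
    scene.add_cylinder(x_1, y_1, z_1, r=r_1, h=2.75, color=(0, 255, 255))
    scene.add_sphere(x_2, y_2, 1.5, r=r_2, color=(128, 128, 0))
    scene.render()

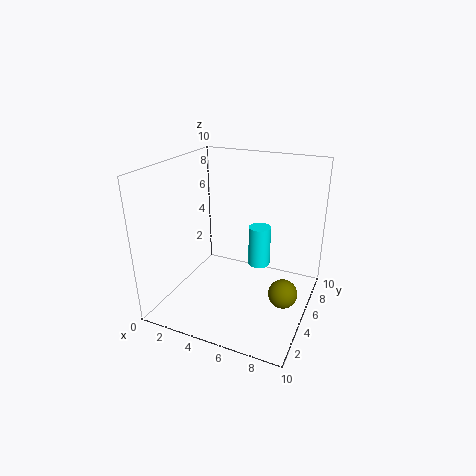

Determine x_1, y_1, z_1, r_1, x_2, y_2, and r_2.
x_1 = 6.5; y_1 = 5.25; z_1 = 3.25; r_1 = 0.75; x_2 = 8.5; y_2 = 4.75; r_2 = 1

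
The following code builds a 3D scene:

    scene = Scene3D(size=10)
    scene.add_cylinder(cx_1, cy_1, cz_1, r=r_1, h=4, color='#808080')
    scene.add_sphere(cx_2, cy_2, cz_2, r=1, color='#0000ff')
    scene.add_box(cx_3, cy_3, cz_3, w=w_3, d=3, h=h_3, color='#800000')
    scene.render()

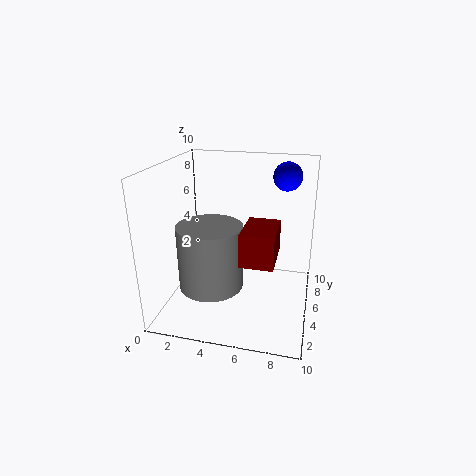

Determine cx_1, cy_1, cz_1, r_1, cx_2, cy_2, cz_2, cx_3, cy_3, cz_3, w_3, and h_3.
cx_1 = 4
cy_1 = 2
cz_1 = 3
r_1 = 2
cx_2 = 8
cy_2 = 7
cz_2 = 9
cx_3 = 6
cy_3 = 1
cz_3 = 5
w_3 = 2
h_3 = 2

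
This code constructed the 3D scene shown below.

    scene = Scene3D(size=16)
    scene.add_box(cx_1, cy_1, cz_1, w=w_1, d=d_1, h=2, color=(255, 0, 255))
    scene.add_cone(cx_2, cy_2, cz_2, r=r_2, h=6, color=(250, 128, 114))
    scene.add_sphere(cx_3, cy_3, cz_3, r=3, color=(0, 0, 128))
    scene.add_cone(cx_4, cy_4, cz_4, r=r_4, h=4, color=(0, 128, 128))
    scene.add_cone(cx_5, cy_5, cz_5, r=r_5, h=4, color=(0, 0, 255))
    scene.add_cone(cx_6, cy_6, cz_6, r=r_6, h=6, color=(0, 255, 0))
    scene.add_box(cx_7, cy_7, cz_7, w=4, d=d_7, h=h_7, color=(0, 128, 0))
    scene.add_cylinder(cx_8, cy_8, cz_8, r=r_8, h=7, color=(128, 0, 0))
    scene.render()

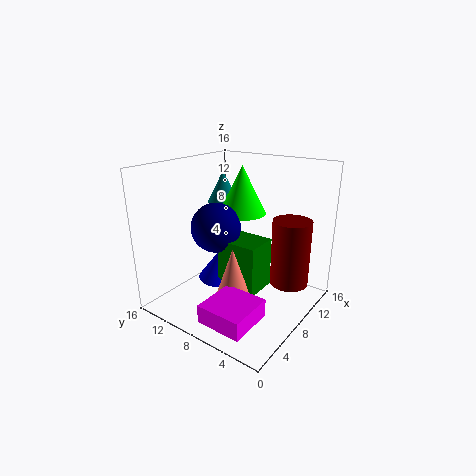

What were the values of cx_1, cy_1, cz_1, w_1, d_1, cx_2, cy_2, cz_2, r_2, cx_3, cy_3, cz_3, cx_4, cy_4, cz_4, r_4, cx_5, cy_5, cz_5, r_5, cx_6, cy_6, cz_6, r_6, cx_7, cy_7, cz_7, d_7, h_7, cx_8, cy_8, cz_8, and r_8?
cx_1 = 1, cy_1 = 3, cz_1 = 1, w_1 = 5, d_1 = 5, cx_2 = 7, cy_2 = 8, cz_2 = 1, r_2 = 2, cx_3 = 9, cy_3 = 12, cz_3 = 8, cx_4 = 13, cy_4 = 14, cz_4 = 10, r_4 = 2, cx_5 = 10, cy_5 = 12, cz_5 = 1, r_5 = 3, cx_6 = 13, cy_6 = 11, cz_6 = 9, r_6 = 3, cx_7 = 8, cy_7 = 6, cz_7 = 1, d_7 = 5, h_7 = 6, cx_8 = 9, cy_8 = 2, cz_8 = 4, r_8 = 2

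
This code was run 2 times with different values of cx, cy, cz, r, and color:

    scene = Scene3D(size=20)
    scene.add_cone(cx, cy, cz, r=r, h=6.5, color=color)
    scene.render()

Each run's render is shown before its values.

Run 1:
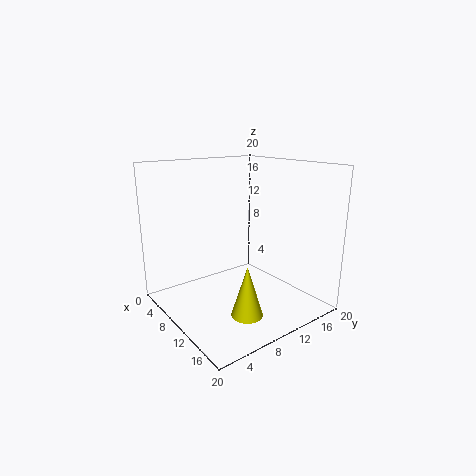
cx = 16.25; cy = 6.75; cz = 2.25; r = 2; color = 'yellow'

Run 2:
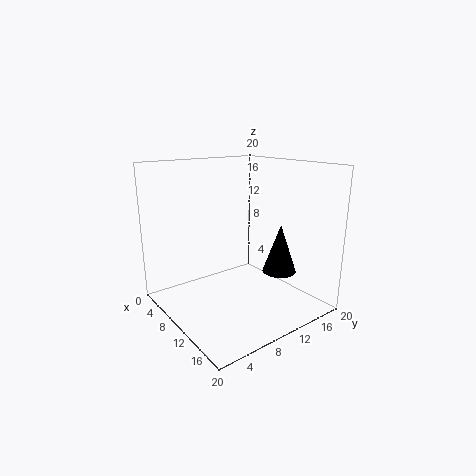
cx = 15; cy = 13.25; cz = 6; r = 2.25; color = 'black'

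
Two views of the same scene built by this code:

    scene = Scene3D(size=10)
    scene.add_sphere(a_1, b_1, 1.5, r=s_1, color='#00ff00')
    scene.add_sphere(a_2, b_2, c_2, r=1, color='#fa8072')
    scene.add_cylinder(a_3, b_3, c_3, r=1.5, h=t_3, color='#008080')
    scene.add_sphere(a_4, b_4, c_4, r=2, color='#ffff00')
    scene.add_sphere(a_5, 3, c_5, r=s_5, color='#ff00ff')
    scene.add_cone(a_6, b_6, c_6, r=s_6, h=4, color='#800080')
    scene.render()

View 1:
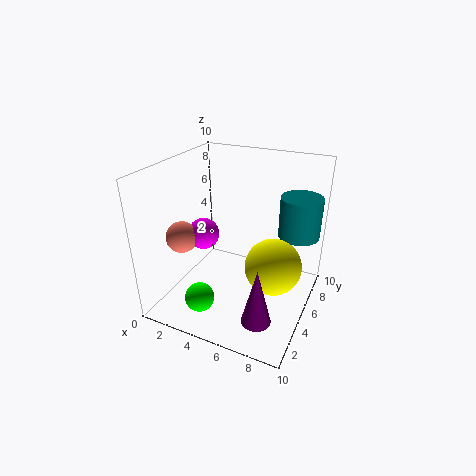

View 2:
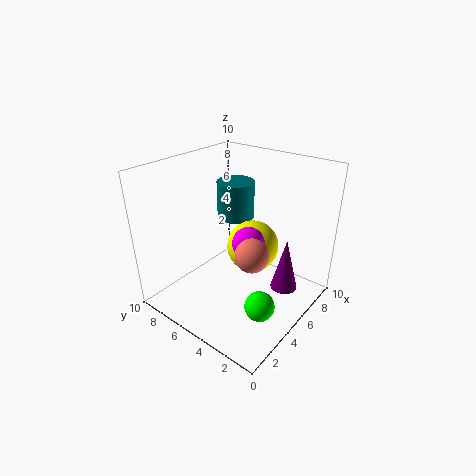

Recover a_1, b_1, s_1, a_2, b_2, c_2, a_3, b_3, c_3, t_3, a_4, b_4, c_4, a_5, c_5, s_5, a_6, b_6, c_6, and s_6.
a_1 = 3.5
b_1 = 2
s_1 = 1
a_2 = 2.5
b_2 = 2
c_2 = 6
a_3 = 8.5
b_3 = 8
c_3 = 4.5
t_3 = 3
a_4 = 7.5
b_4 = 5.5
c_4 = 3
a_5 = 3.5
c_5 = 6
s_5 = 1
a_6 = 7.5
b_6 = 2.5
c_6 = 0.5
s_6 = 1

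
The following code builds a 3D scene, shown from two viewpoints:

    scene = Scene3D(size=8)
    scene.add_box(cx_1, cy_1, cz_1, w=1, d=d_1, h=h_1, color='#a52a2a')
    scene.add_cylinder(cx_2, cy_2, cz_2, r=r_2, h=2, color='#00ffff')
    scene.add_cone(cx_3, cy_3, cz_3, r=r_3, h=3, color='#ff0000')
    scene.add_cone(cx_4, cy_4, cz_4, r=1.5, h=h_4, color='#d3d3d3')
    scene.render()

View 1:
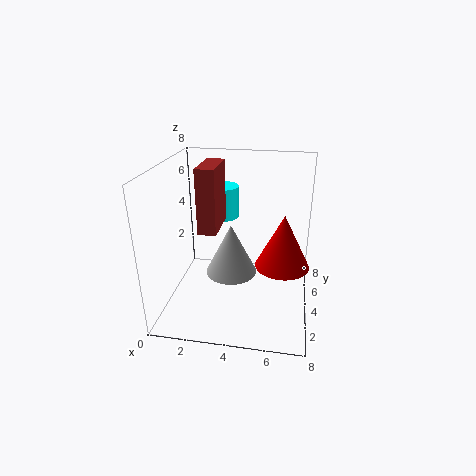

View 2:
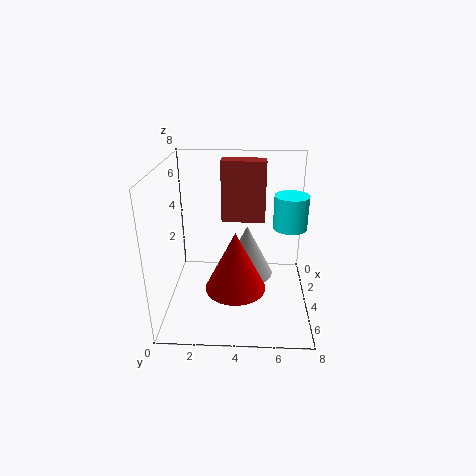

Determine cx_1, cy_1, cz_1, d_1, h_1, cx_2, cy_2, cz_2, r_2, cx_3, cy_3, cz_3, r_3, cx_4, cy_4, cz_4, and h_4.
cx_1 = 2
cy_1 = 3
cz_1 = 4.5
d_1 = 2.5
h_1 = 3.5
cx_2 = 2.5
cy_2 = 7
cz_2 = 4
r_2 = 1
cx_3 = 6.5
cy_3 = 4
cz_3 = 2.5
r_3 = 1.5
cx_4 = 3.5
cy_4 = 4.5
cz_4 = 1.5
h_4 = 3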